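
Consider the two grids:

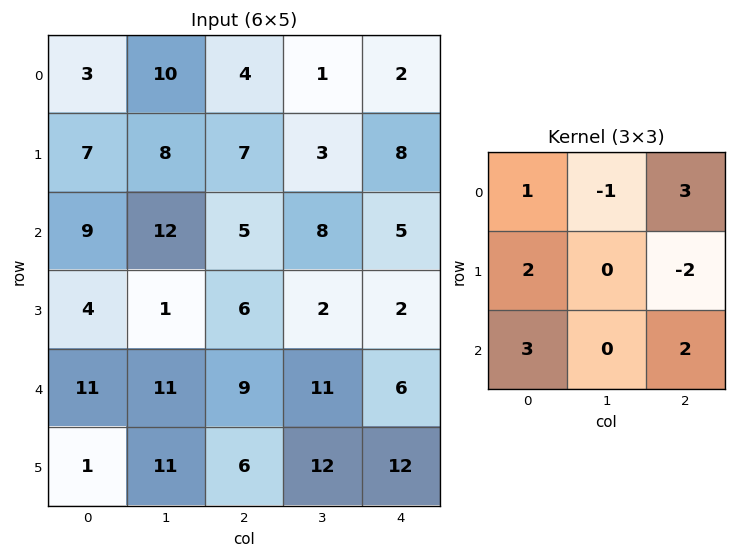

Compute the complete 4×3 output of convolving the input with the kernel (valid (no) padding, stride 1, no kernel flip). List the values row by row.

42 71 32
52 25 50
59 84 59
40 58 58

Output[0,0]: The receptive field on the input at this output position is [3 10 4 / 7 8 7 / 9 12 5]. Elementwise product with the kernel and sum: 3·1 + 10·-1 + 4·3 + 7·2 + 7·-2 + 9·3 + 5·2.
Output[0,1]: The receptive field on the input at this output position is [10 4 1 / 8 7 3 / 12 5 8]. Elementwise product with the kernel and sum: 10·1 + 4·-1 + 1·3 + 8·2 + 3·-2 + 12·3 + 8·2.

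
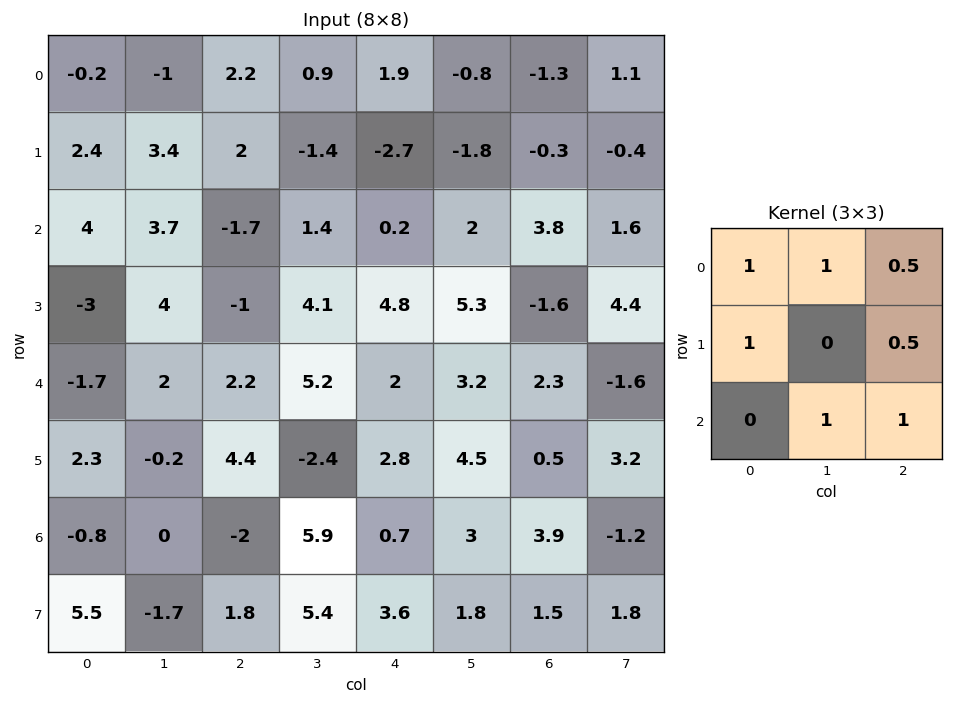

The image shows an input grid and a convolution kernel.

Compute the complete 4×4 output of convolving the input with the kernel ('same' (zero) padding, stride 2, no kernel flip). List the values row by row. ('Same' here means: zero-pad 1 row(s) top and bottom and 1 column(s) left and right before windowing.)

5.3 0.05 -4 -0.95
6.95 12.2 7.5 3.3
2.1 11.65 25.65 12
6 13.15 15.45 12.3

Output[0,0]: The receptive field on the zero-padded input at this output position is [0 0 0 / 0 -0.2 -1 / 0 2.4 3.4]. Elementwise product with the kernel and sum: 0·1 + 0·1 + 0·0.5 + 0·1 + -1·0.5 + 2.4·1 + 3.4·1.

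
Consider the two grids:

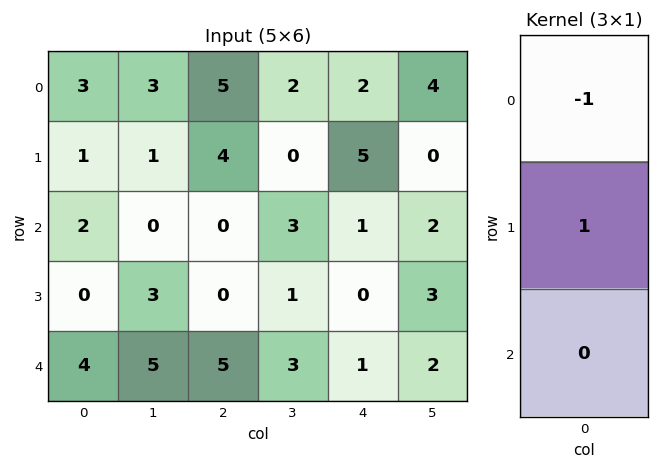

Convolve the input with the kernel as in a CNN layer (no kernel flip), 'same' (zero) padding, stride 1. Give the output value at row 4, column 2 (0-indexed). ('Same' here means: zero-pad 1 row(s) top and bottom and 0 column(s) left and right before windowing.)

The receptive field on the zero-padded input at this output position is [0 / 5 / 0]. Elementwise product with the kernel and sum: 0·-1 + 5·1.

5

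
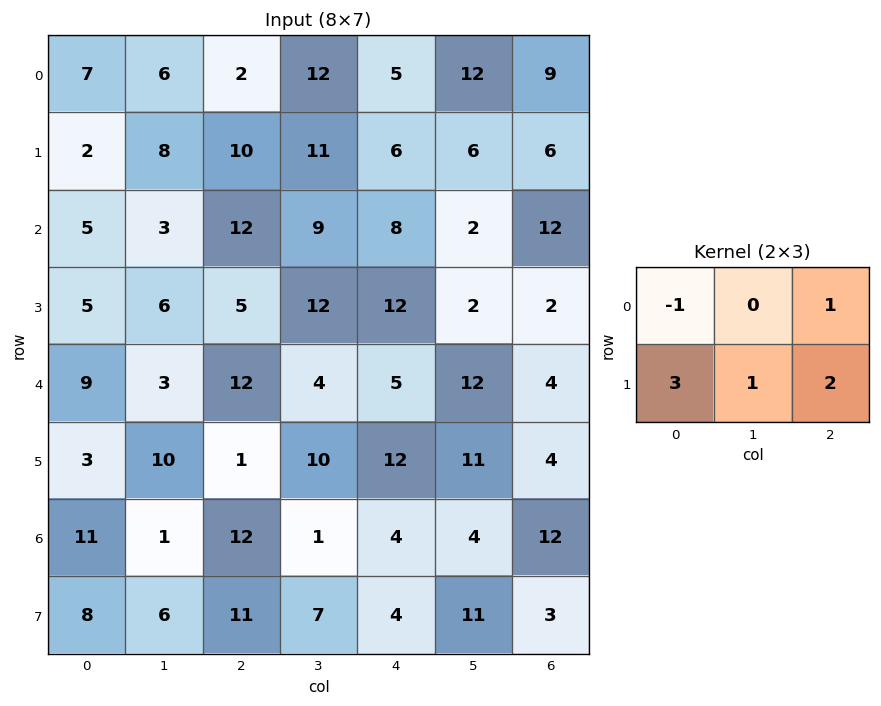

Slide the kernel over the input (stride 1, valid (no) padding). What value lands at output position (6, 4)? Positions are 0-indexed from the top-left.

The receptive field on the input at this output position is [4 4 12 / 4 11 3]. Elementwise product with the kernel and sum: 4·-1 + 12·1 + 4·3 + 11·1 + 3·2.

37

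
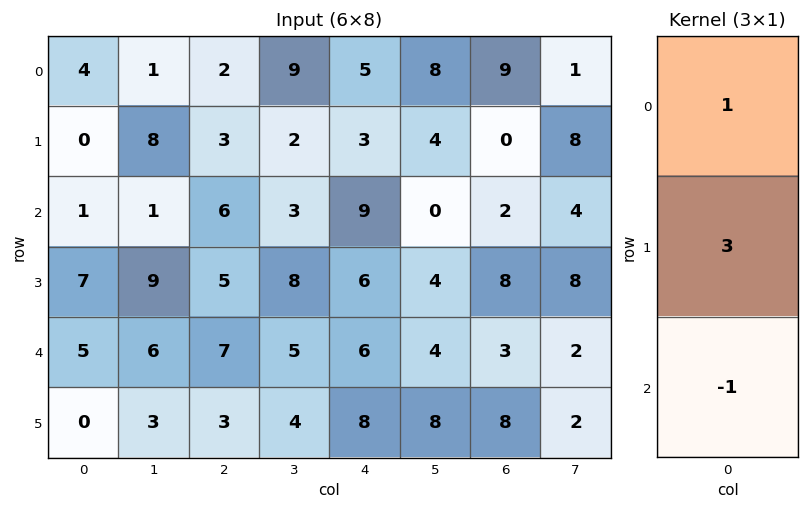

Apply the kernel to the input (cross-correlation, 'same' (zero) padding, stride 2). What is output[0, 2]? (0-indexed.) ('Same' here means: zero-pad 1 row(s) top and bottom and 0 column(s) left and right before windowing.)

The receptive field on the zero-padded input at this output position is [0 / 5 / 3]. Elementwise product with the kernel and sum: 0·1 + 5·3 + 3·-1.

12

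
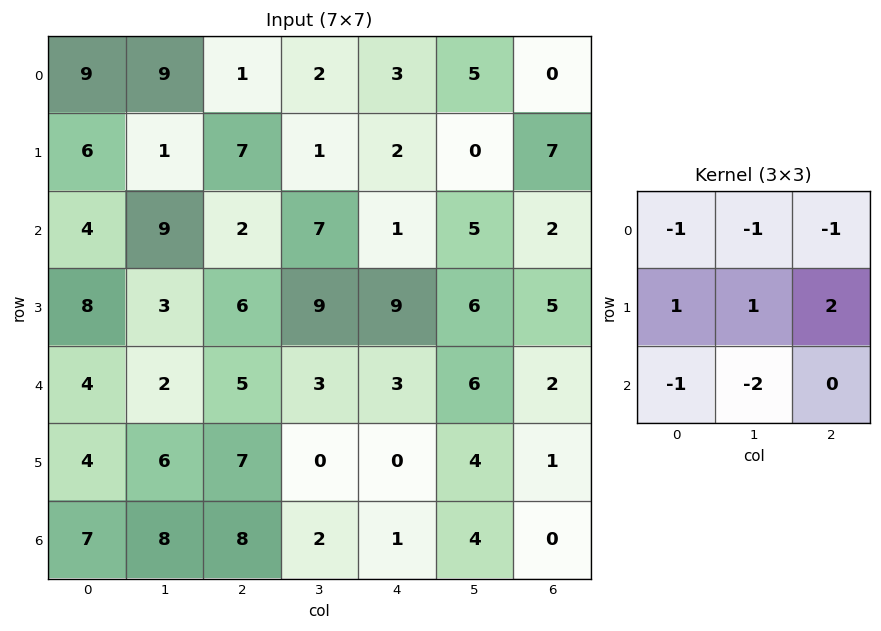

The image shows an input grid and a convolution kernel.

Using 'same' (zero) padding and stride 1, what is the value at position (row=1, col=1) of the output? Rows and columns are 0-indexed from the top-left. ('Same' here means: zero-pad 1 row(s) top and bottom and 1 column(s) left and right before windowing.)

The receptive field on the zero-padded input at this output position is [9 9 1 / 6 1 7 / 4 9 2]. Elementwise product with the kernel and sum: 9·-1 + 9·-1 + 1·-1 + 6·1 + 1·1 + 7·2 + 4·-1 + 9·-2.

-20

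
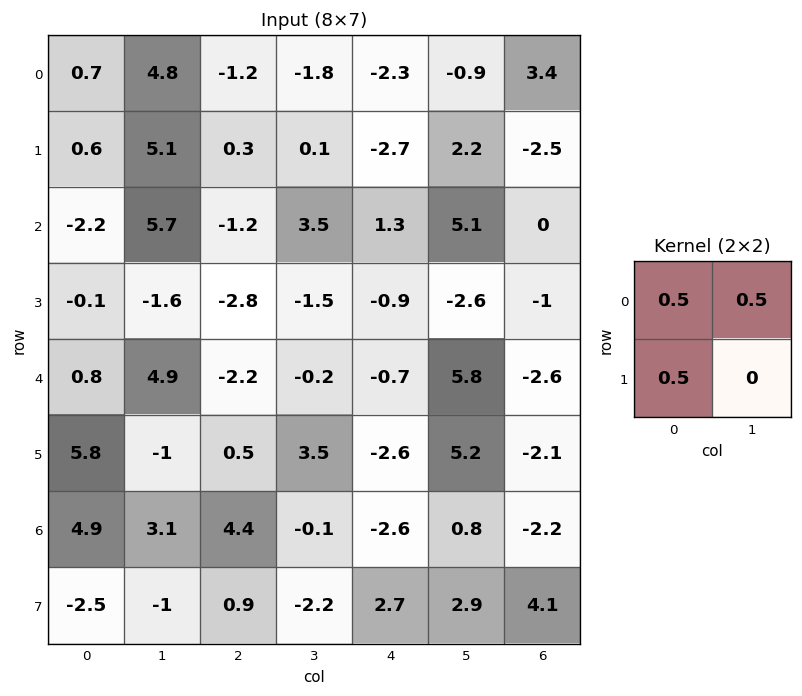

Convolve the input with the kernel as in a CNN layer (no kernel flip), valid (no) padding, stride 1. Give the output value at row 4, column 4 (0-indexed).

The receptive field on the input at this output position is [-0.7 5.8 / -2.6 5.2]. Elementwise product with the kernel and sum: -0.7·0.5 + 5.8·0.5 + -2.6·0.5.

1.25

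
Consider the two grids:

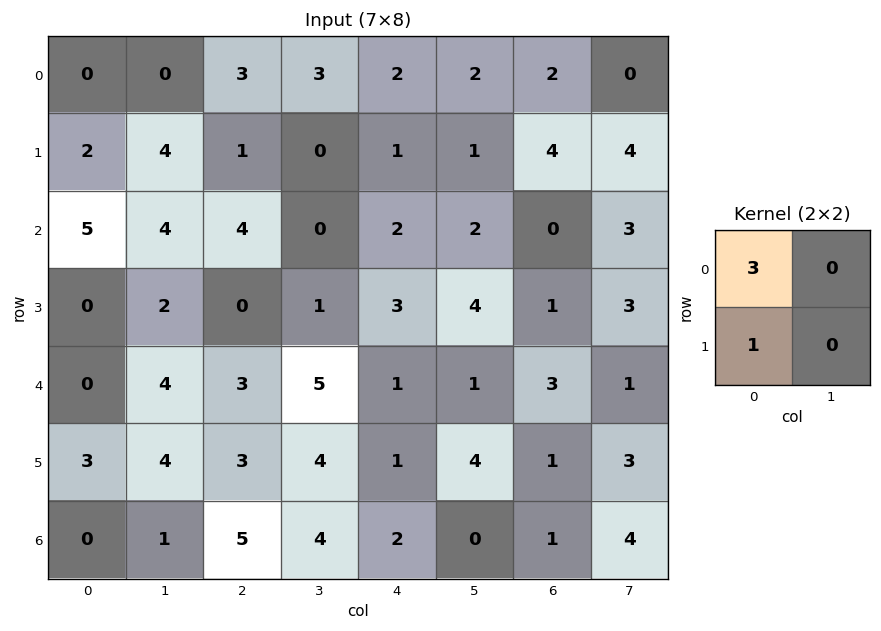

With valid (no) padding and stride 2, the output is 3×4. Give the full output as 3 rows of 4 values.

2 10 7 10
15 12 9 1
3 12 4 10

Output[0,0]: The receptive field on the input at this output position is [0 0 / 2 4]. Elementwise product with the kernel and sum: 0·3 + 2·1.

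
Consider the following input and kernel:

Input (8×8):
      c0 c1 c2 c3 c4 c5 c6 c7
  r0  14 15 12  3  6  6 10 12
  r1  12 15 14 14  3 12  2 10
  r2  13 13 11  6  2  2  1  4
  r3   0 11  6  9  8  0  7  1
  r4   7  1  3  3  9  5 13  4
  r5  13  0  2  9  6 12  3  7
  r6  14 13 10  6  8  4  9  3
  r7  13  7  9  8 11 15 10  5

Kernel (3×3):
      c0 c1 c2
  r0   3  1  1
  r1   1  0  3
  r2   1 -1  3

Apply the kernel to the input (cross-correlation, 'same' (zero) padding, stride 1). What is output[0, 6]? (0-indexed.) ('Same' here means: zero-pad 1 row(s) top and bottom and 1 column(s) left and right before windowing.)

82

The receptive field on the zero-padded input at this output position is [0 0 0 / 6 10 12 / 12 2 10]. Elementwise product with the kernel and sum: 0·3 + 0·1 + 0·1 + 6·1 + 12·3 + 12·1 + 2·-1 + 10·3.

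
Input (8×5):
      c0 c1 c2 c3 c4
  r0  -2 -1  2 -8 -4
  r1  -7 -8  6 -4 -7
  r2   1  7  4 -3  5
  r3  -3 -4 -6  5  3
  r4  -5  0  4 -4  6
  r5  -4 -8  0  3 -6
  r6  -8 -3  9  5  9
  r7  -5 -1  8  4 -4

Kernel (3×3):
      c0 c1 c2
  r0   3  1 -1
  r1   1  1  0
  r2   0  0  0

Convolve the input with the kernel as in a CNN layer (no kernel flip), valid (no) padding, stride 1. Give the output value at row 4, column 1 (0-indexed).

0

The receptive field on the input at this output position is [0 4 -4 / -8 0 3 / -3 9 5]. Elementwise product with the kernel and sum: 0·3 + 4·1 + -4·-1 + -8·1 + 0·1.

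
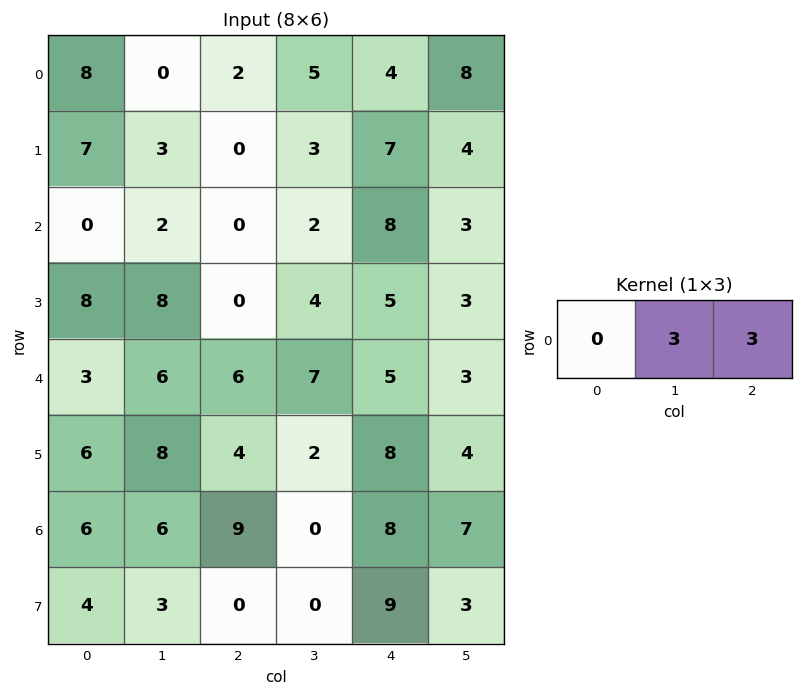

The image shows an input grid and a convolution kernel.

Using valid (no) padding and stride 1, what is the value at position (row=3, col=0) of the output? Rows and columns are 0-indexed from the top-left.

The receptive field on the input at this output position is [8 8 0]. Elementwise product with the kernel and sum: 8·3 + 0·3.

24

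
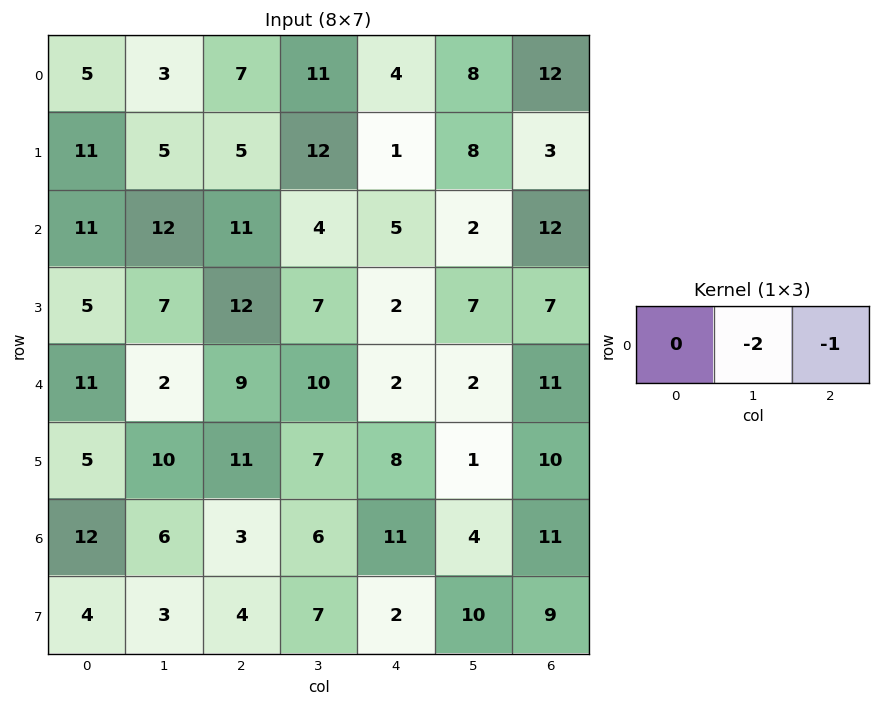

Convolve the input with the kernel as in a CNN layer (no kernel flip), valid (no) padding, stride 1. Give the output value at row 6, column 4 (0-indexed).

The receptive field on the input at this output position is [11 4 11]. Elementwise product with the kernel and sum: 4·-2 + 11·-1.

-19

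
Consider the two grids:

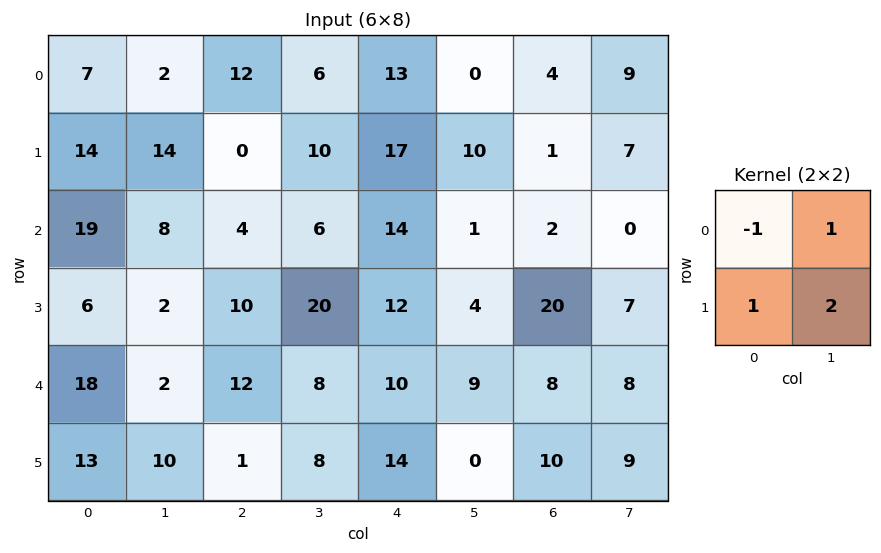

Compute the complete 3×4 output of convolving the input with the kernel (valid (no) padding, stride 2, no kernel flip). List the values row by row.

37 14 24 20
-1 52 7 32
17 13 13 28

Output[0,0]: The receptive field on the input at this output position is [7 2 / 14 14]. Elementwise product with the kernel and sum: 7·-1 + 2·1 + 14·1 + 14·2.
Output[0,1]: The receptive field on the input at this output position is [12 6 / 0 10]. Elementwise product with the kernel and sum: 12·-1 + 6·1 + 0·1 + 10·2.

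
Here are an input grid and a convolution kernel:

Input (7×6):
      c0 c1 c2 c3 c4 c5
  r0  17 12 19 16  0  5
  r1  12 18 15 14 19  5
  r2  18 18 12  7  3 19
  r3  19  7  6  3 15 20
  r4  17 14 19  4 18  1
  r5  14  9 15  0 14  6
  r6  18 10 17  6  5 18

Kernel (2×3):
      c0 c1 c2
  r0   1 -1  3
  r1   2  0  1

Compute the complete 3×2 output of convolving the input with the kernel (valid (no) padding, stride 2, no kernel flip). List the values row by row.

101 52
80 41
103 113

Output[0,0]: The receptive field on the input at this output position is [17 12 19 / 12 18 15]. Elementwise product with the kernel and sum: 17·1 + 12·-1 + 19·3 + 12·2 + 15·1.
Output[0,1]: The receptive field on the input at this output position is [19 16 0 / 15 14 19]. Elementwise product with the kernel and sum: 19·1 + 16·-1 + 0·3 + 15·2 + 19·1.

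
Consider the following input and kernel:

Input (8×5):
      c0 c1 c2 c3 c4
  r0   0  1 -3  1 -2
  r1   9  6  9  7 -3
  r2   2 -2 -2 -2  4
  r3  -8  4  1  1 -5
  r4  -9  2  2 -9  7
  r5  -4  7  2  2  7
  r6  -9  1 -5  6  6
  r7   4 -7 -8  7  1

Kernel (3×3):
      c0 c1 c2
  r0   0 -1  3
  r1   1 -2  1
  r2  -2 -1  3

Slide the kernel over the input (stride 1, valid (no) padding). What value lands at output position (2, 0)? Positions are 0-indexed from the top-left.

3

The receptive field on the input at this output position is [2 -2 -2 / -8 4 1 / -9 2 2]. Elementwise product with the kernel and sum: -2·-1 + -2·3 + -8·1 + 4·-2 + 1·1 + -9·-2 + 2·-1 + 2·3.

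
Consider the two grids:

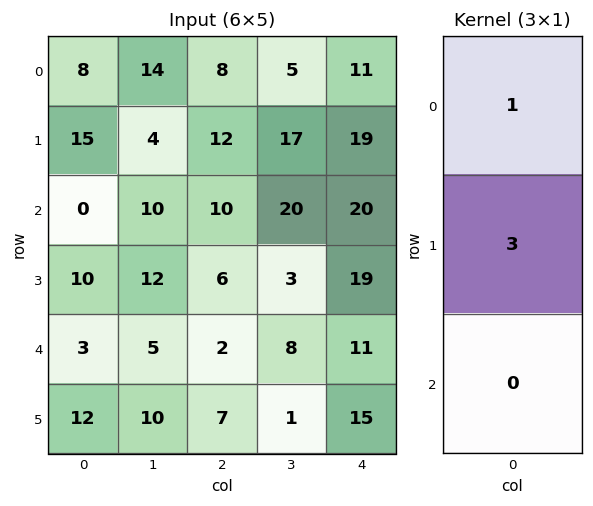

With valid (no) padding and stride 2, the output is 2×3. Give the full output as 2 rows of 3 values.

53 44 68
30 28 77

Output[0,0]: The receptive field on the input at this output position is [8 / 15 / 0]. Elementwise product with the kernel and sum: 8·1 + 15·3.
Output[0,1]: The receptive field on the input at this output position is [8 / 12 / 10]. Elementwise product with the kernel and sum: 8·1 + 12·3.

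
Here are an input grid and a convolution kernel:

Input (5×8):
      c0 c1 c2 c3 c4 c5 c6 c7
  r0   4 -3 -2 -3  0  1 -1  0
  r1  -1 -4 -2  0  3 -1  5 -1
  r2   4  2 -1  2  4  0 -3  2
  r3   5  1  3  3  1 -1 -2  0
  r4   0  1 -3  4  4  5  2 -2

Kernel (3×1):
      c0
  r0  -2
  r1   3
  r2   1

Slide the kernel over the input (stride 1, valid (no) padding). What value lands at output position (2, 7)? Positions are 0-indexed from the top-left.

The receptive field on the input at this output position is [2 / 0 / -2]. Elementwise product with the kernel and sum: 2·-2 + 0·3 + -2·1.

-6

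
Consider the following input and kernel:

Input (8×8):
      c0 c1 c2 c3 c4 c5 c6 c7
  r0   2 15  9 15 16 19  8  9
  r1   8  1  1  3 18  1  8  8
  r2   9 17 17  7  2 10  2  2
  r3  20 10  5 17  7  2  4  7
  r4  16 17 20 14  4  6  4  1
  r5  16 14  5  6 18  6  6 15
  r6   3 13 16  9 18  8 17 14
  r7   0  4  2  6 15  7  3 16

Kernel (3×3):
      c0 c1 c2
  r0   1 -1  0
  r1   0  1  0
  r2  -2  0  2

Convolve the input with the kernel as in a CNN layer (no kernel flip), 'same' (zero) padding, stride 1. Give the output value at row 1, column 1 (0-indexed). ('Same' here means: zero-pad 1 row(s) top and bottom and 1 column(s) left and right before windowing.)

The receptive field on the zero-padded input at this output position is [2 15 9 / 8 1 1 / 9 17 17]. Elementwise product with the kernel and sum: 2·1 + 15·-1 + 1·1 + 9·-2 + 17·2.

4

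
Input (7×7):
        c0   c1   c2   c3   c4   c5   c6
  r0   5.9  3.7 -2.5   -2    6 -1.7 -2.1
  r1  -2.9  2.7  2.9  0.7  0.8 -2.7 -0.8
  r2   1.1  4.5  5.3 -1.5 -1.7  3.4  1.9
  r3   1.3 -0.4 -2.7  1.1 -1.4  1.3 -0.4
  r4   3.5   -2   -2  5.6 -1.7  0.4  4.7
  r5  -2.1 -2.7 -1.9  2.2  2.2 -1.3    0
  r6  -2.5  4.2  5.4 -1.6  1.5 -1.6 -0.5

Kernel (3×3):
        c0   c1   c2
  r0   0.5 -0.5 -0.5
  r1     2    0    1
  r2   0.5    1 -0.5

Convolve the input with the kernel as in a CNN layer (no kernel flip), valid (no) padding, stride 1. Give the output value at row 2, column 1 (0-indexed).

-5.15

The receptive field on the input at this output position is [4.5 5.3 -1.5 / -0.4 -2.7 1.1 / -2 -2 5.6]. Elementwise product with the kernel and sum: 4.5·0.5 + 5.3·-0.5 + -1.5·-0.5 + -0.4·2 + 1.1·1 + -2·0.5 + -2·1 + 5.6·-0.5.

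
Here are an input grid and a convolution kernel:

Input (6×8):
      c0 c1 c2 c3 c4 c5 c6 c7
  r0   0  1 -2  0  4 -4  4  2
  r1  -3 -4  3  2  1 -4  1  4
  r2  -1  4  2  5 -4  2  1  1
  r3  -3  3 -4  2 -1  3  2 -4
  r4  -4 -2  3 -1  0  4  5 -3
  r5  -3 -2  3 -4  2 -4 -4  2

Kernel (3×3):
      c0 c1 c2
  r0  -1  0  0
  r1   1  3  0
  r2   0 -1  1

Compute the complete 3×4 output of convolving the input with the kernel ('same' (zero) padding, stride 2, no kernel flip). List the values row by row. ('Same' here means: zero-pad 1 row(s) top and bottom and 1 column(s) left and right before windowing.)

Output[0,0]: The receptive field on the zero-padded input at this output position is [0 0 0 / 0 0 1 / 0 -3 -4]. Elementwise product with the kernel and sum: 0·-1 + 0·1 + 0·3 + -3·-1 + -4·1.
Output[0,1]: The receptive field on the zero-padded input at this output position is [0 0 0 / 1 -2 0 / -4 3 2]. Elementwise product with the kernel and sum: 0·-1 + 1·1 + -2·3 + 3·-1 + 2·1.

-1 -6 7 11
3 20 -5 3
-11 -3 -9 22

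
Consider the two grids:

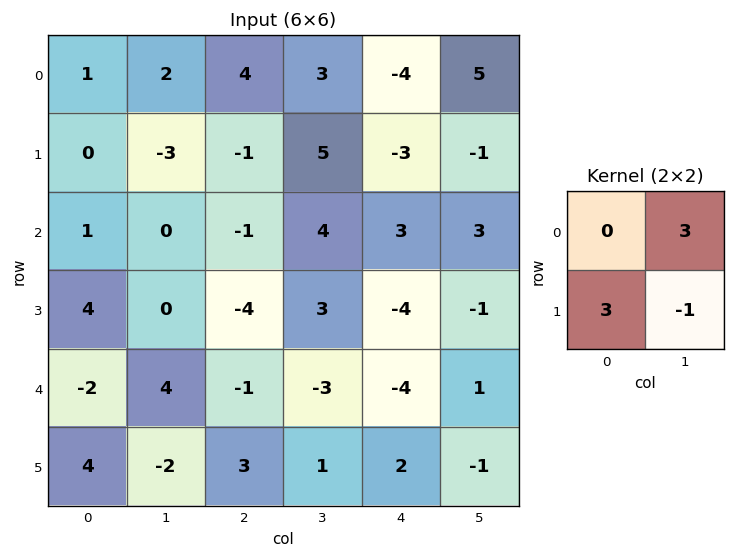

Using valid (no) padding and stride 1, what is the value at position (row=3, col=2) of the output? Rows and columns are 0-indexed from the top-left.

The receptive field on the input at this output position is [-4 3 / -1 -3]. Elementwise product with the kernel and sum: 3·3 + -1·3 + -3·-1.

9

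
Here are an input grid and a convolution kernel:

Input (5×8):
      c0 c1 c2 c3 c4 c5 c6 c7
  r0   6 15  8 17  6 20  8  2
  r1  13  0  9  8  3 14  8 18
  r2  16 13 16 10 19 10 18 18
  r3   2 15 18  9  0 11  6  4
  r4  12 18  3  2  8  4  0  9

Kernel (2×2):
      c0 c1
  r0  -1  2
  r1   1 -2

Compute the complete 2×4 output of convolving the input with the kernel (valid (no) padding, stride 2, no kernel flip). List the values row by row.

37 19 9 -32
-18 4 -21 16

Output[0,0]: The receptive field on the input at this output position is [6 15 / 13 0]. Elementwise product with the kernel and sum: 6·-1 + 15·2 + 13·1 + 0·-2.
Output[0,1]: The receptive field on the input at this output position is [8 17 / 9 8]. Elementwise product with the kernel and sum: 8·-1 + 17·2 + 9·1 + 8·-2.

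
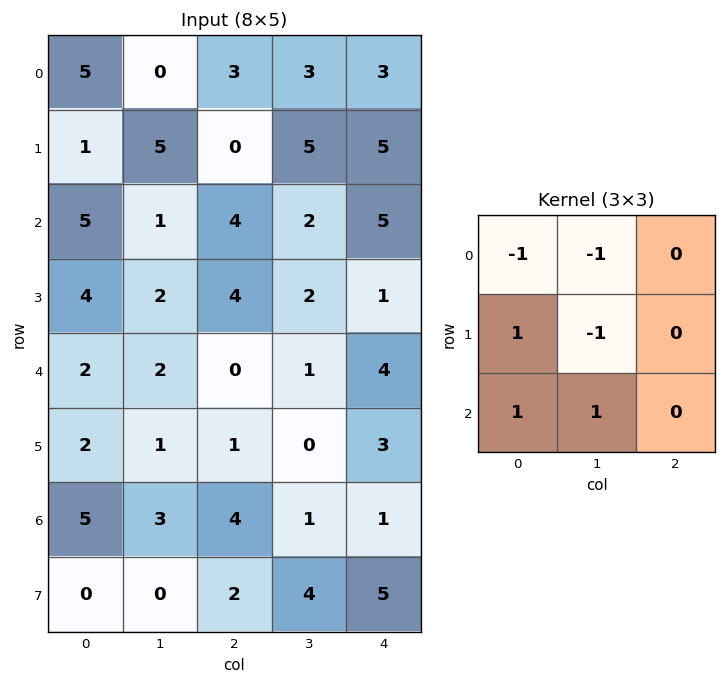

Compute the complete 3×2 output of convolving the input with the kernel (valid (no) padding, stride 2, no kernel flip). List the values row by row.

-3 -5
0 -3
5 5

Output[0,0]: The receptive field on the input at this output position is [5 0 3 / 1 5 0 / 5 1 4]. Elementwise product with the kernel and sum: 5·-1 + 0·-1 + 1·1 + 5·-1 + 5·1 + 1·1.
Output[0,1]: The receptive field on the input at this output position is [3 3 3 / 0 5 5 / 4 2 5]. Elementwise product with the kernel and sum: 3·-1 + 3·-1 + 0·1 + 5·-1 + 4·1 + 2·1.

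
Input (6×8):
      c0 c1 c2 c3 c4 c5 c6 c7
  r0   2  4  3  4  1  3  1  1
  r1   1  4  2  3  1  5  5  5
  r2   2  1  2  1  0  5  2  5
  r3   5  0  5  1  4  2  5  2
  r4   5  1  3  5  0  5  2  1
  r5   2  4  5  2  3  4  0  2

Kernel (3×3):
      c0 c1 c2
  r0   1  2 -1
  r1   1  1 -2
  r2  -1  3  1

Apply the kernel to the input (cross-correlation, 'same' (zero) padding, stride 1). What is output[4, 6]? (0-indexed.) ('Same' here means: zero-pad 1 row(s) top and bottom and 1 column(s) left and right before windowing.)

13

The receptive field on the zero-padded input at this output position is [2 5 2 / 5 2 1 / 4 0 2]. Elementwise product with the kernel and sum: 2·1 + 5·2 + 2·-1 + 5·1 + 2·1 + 1·-2 + 4·-1 + 0·3 + 2·1.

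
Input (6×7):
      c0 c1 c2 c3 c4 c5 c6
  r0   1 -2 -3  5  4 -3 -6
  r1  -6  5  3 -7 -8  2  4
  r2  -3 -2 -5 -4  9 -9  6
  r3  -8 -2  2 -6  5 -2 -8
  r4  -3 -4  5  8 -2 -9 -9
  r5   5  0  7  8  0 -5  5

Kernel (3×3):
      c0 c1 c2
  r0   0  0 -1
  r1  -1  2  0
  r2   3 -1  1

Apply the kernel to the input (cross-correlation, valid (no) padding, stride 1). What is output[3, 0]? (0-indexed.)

The receptive field on the input at this output position is [-8 -2 2 / -3 -4 5 / 5 0 7]. Elementwise product with the kernel and sum: 2·-1 + -3·-1 + -4·2 + 5·3 + 0·-1 + 7·1.

15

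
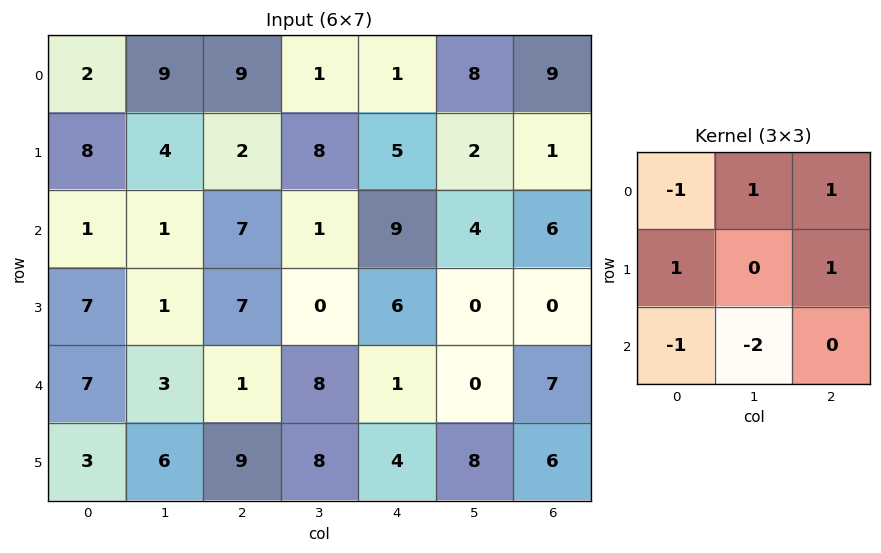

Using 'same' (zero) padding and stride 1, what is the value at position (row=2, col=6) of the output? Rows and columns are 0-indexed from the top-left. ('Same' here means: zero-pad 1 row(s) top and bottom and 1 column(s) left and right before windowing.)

The receptive field on the zero-padded input at this output position is [2 1 0 / 4 6 0 / 0 0 0]. Elementwise product with the kernel and sum: 2·-1 + 1·1 + 0·1 + 4·1 + 0·1 + 0·-1 + 0·-2.

3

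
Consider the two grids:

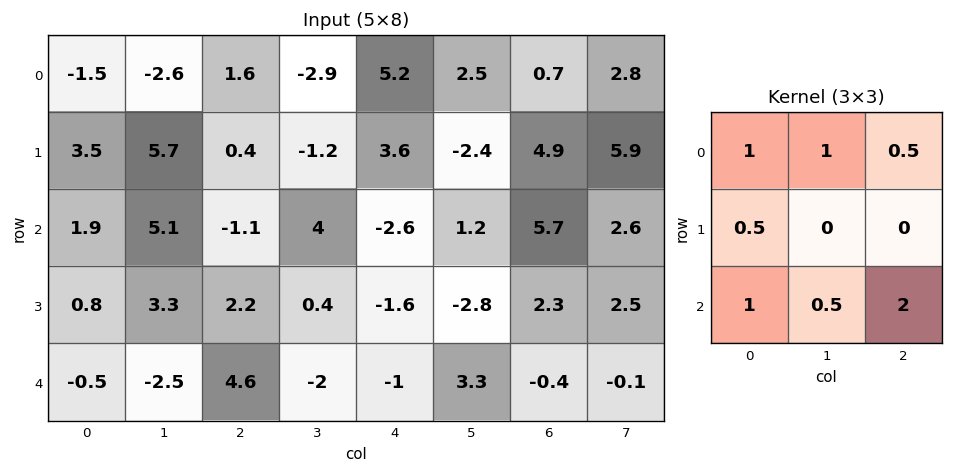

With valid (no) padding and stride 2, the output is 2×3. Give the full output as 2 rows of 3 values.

Output[0,0]: The receptive field on the input at this output position is [-1.5 -2.6 1.6 / 3.5 5.7 0.4 / 1.9 5.1 -1.1]. Elementwise product with the kernel and sum: -1.5·1 + -2.6·1 + 1.6·0.5 + 3.5·0.5 + 1.9·1 + 5.1·0.5 + -1.1·2.
Output[0,1]: The receptive field on the input at this output position is [1.6 -2.9 5.2 / 0.4 -1.2 3.6 / -1.1 4 -2.6]. Elementwise product with the kernel and sum: 1.6·1 + -2.9·1 + 5.2·0.5 + 0.4·0.5 + -1.1·1 + 4·0.5 + -2.6·2.

0.7 -2.8 19.25
14.3 4.3 0.5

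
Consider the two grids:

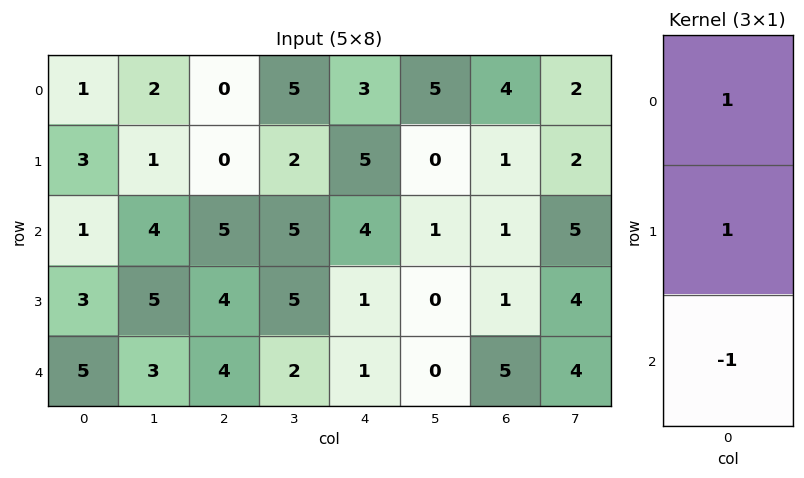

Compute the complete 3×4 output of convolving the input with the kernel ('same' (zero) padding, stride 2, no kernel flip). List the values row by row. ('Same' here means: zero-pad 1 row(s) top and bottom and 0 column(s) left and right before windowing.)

-2 0 -2 3
1 1 8 1
8 8 2 6

Output[0,0]: The receptive field on the zero-padded input at this output position is [0 / 1 / 3]. Elementwise product with the kernel and sum: 0·1 + 1·1 + 3·-1.
Output[0,1]: The receptive field on the zero-padded input at this output position is [0 / 0 / 0]. Elementwise product with the kernel and sum: 0·1 + 0·1 + 0·-1.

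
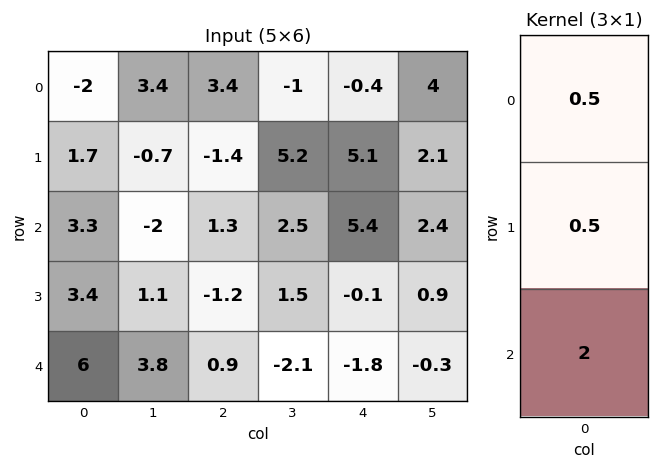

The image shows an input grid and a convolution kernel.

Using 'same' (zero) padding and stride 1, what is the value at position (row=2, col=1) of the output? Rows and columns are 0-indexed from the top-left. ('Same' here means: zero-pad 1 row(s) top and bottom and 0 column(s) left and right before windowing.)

0.85

The receptive field on the zero-padded input at this output position is [-0.7 / -2 / 1.1]. Elementwise product with the kernel and sum: -0.7·0.5 + -2·0.5 + 1.1·2.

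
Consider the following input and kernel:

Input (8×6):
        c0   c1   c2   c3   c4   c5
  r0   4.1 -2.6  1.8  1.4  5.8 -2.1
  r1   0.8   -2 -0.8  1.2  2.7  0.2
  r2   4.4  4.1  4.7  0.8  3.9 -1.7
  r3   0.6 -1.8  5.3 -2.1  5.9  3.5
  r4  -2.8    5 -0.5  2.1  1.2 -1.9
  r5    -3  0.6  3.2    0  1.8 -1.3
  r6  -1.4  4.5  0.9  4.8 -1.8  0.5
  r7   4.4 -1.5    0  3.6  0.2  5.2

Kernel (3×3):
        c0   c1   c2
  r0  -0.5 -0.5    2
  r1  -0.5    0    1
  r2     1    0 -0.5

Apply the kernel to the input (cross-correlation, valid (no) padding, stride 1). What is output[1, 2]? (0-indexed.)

9.1

The receptive field on the input at this output position is [-0.8 1.2 2.7 / 4.7 0.8 3.9 / 5.3 -2.1 5.9]. Elementwise product with the kernel and sum: -0.8·-0.5 + 1.2·-0.5 + 2.7·2 + 4.7·-0.5 + 3.9·1 + 5.3·1 + 5.9·-0.5.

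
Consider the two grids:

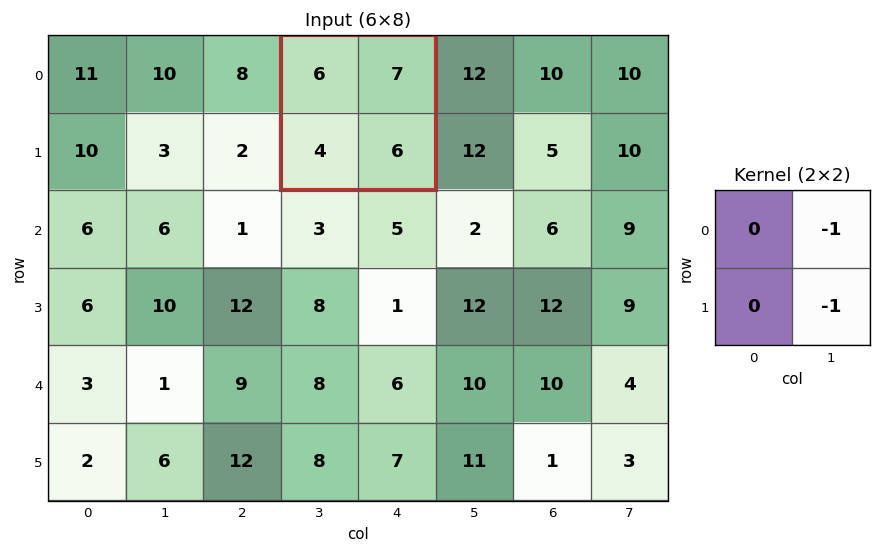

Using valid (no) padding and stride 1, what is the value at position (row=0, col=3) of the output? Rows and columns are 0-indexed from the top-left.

The receptive field on the input at this output position is [6 7 / 4 6]. Elementwise product with the kernel and sum: 7·-1 + 6·-1.

-13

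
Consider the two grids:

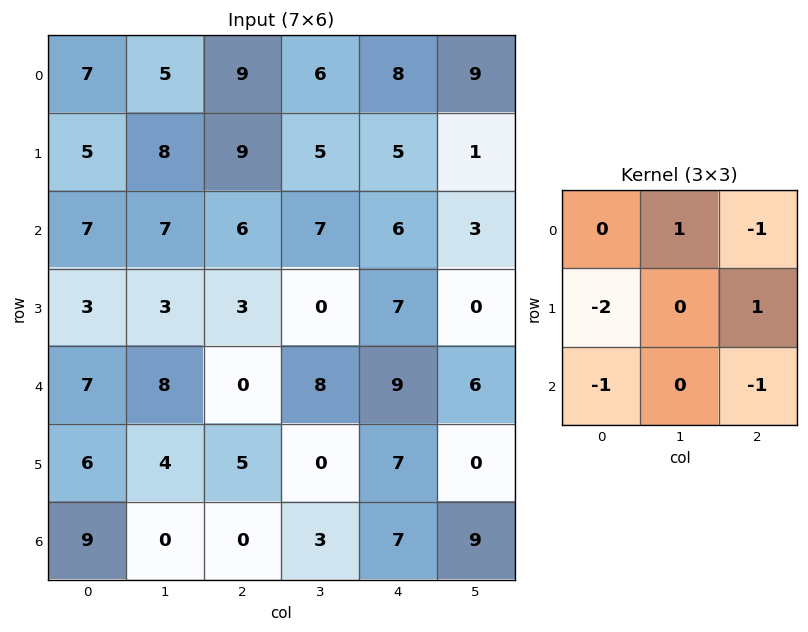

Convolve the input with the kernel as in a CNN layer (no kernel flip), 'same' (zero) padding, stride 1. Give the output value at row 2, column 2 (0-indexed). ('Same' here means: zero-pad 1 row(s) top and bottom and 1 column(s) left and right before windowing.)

The receptive field on the zero-padded input at this output position is [8 9 5 / 7 6 7 / 3 3 0]. Elementwise product with the kernel and sum: 9·1 + 5·-1 + 7·-2 + 7·1 + 3·-1 + 0·-1.

-6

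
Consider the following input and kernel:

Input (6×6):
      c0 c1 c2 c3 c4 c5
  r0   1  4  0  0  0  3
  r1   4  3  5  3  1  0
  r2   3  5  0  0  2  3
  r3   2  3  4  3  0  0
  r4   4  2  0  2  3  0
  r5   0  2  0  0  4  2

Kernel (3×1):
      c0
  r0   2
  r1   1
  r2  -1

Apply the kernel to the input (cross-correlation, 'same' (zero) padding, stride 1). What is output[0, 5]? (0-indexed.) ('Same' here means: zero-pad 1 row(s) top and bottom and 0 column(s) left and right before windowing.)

The receptive field on the zero-padded input at this output position is [0 / 3 / 0]. Elementwise product with the kernel and sum: 0·2 + 3·1 + 0·-1.

3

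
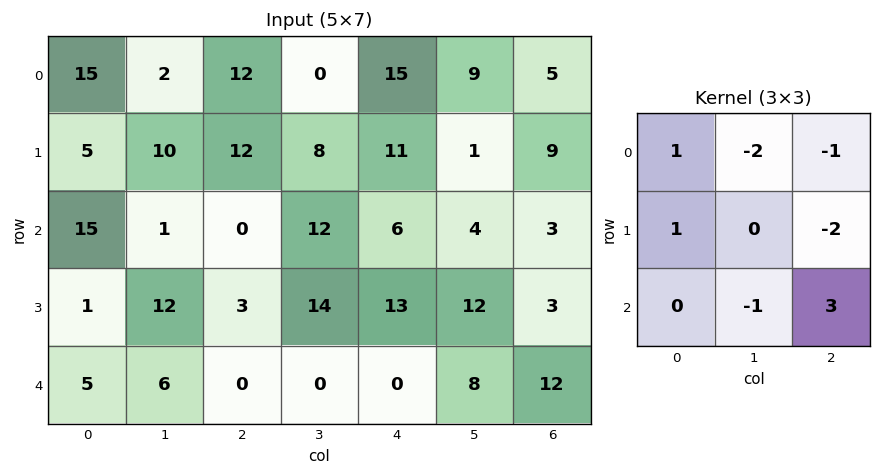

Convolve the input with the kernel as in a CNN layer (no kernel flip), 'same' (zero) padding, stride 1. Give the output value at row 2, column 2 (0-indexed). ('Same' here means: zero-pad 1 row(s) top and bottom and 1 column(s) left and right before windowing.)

-6

The receptive field on the zero-padded input at this output position is [10 12 8 / 1 0 12 / 12 3 14]. Elementwise product with the kernel and sum: 10·1 + 12·-2 + 8·-1 + 1·1 + 12·-2 + 3·-1 + 14·3.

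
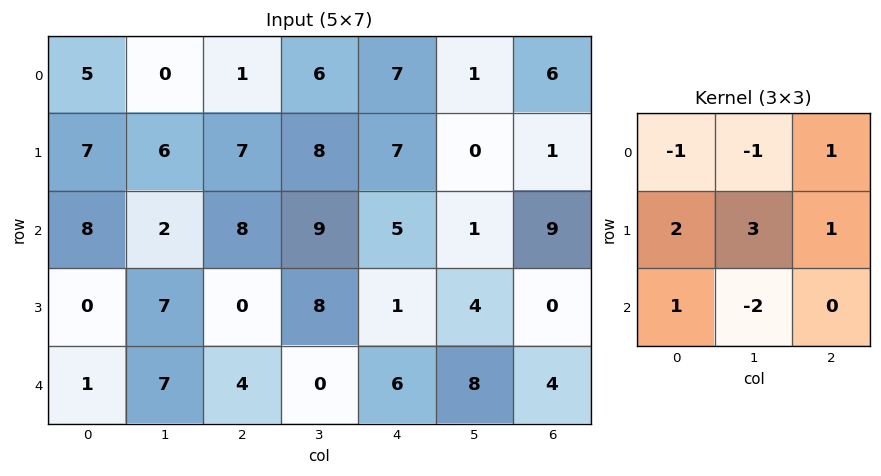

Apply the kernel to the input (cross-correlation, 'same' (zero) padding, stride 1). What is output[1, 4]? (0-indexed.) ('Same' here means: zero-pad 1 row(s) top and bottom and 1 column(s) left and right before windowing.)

24

The receptive field on the zero-padded input at this output position is [6 7 1 / 8 7 0 / 9 5 1]. Elementwise product with the kernel and sum: 6·-1 + 7·-1 + 1·1 + 8·2 + 7·3 + 0·1 + 9·1 + 5·-2.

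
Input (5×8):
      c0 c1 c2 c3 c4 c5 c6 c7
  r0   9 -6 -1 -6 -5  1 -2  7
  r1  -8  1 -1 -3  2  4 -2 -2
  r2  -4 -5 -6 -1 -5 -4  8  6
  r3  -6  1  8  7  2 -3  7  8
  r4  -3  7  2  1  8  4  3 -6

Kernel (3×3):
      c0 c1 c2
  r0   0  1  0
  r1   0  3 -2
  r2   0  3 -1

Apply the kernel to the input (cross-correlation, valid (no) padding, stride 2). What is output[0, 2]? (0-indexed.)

The receptive field on the input at this output position is [-5 1 -2 / 2 4 -2 / -5 -4 8]. Elementwise product with the kernel and sum: 1·1 + 4·3 + -2·-2 + -4·3 + 8·-1.

-3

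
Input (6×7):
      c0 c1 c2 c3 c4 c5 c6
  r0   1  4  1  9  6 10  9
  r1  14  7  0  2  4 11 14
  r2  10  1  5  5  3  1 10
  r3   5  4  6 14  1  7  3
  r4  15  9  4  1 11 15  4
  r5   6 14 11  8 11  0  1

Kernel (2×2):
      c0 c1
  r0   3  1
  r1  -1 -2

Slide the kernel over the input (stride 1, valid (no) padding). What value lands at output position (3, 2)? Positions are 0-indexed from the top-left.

The receptive field on the input at this output position is [6 14 / 4 1]. Elementwise product with the kernel and sum: 6·3 + 14·1 + 4·-1 + 1·-2.

26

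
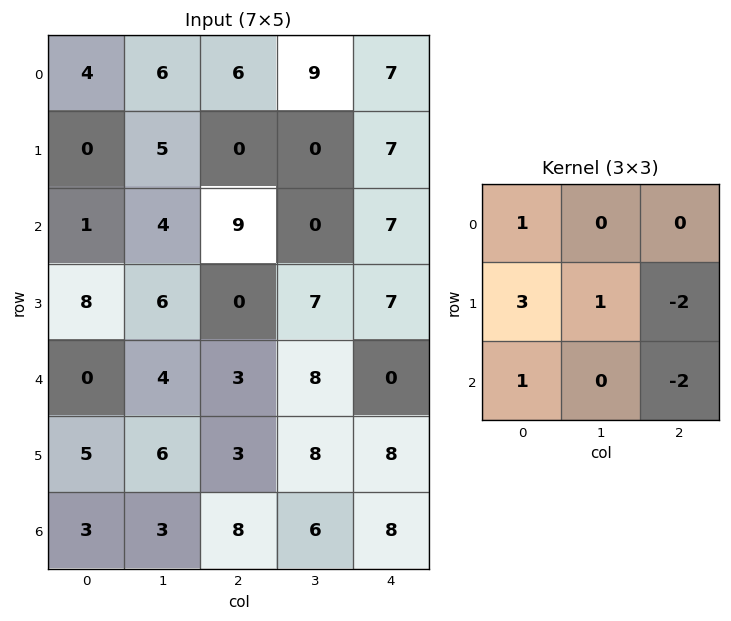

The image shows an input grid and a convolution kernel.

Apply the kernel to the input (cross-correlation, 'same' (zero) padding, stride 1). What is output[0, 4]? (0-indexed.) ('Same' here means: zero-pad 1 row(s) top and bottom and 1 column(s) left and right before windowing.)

The receptive field on the zero-padded input at this output position is [0 0 0 / 9 7 0 / 0 7 0]. Elementwise product with the kernel and sum: 0·1 + 9·3 + 7·1 + 0·-2 + 0·1 + 0·-2.

34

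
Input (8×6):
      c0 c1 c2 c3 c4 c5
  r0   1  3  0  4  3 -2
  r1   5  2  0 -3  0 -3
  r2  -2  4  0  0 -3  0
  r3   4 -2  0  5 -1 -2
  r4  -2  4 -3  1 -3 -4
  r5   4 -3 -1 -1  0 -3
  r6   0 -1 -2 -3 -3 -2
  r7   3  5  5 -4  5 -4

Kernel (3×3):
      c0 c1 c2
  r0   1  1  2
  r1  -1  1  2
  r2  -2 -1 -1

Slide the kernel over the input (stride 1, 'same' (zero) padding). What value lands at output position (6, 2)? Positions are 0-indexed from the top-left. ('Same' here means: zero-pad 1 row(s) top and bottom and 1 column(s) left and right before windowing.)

The receptive field on the zero-padded input at this output position is [-3 -1 -1 / -1 -2 -3 / 5 5 -4]. Elementwise product with the kernel and sum: -3·1 + -1·1 + -1·2 + -1·-1 + -2·1 + -3·2 + 5·-2 + 5·-1 + -4·-1.

-24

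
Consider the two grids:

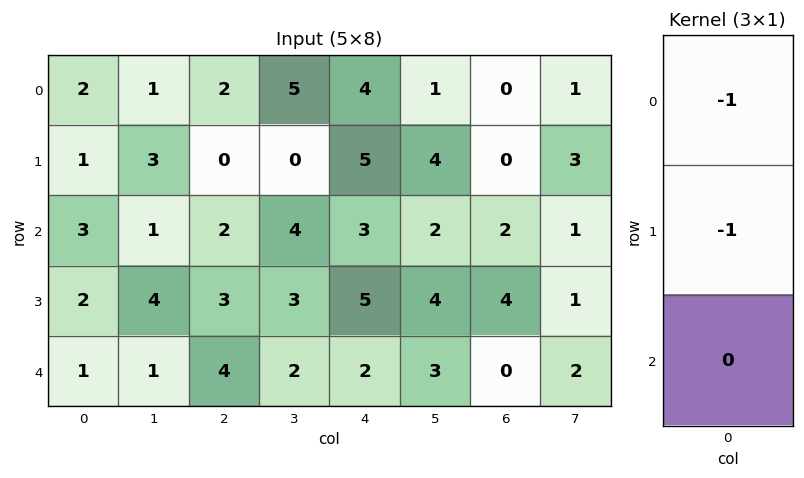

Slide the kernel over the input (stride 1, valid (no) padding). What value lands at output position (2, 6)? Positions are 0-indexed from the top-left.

-6

The receptive field on the input at this output position is [2 / 4 / 0]. Elementwise product with the kernel and sum: 2·-1 + 4·-1.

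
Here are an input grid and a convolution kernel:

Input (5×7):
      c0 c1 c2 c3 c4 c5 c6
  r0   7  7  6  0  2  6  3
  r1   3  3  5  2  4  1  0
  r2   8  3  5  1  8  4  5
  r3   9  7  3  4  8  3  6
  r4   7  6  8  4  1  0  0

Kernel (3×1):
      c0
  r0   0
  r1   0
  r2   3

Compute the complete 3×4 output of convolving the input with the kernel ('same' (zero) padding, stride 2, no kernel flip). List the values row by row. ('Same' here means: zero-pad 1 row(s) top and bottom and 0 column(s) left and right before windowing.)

9 15 12 0
27 9 24 18
0 0 0 0

Output[0,0]: The receptive field on the zero-padded input at this output position is [0 / 7 / 3]. Elementwise product with the kernel and sum: 3·3.
Output[0,1]: The receptive field on the zero-padded input at this output position is [0 / 6 / 5]. Elementwise product with the kernel and sum: 5·3.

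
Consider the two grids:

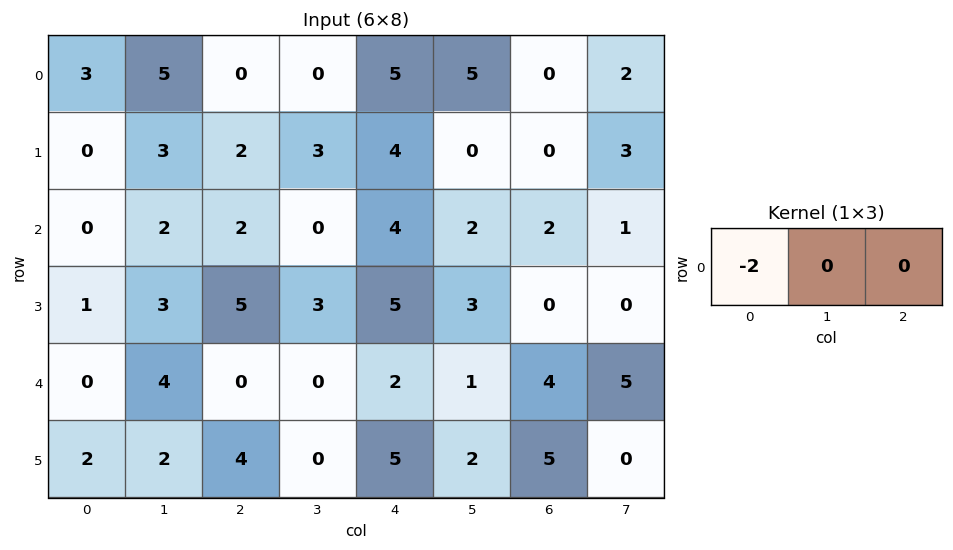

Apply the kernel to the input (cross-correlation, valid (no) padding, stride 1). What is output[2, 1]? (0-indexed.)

The receptive field on the input at this output position is [2 2 0]. Elementwise product with the kernel and sum: 2·-2.

-4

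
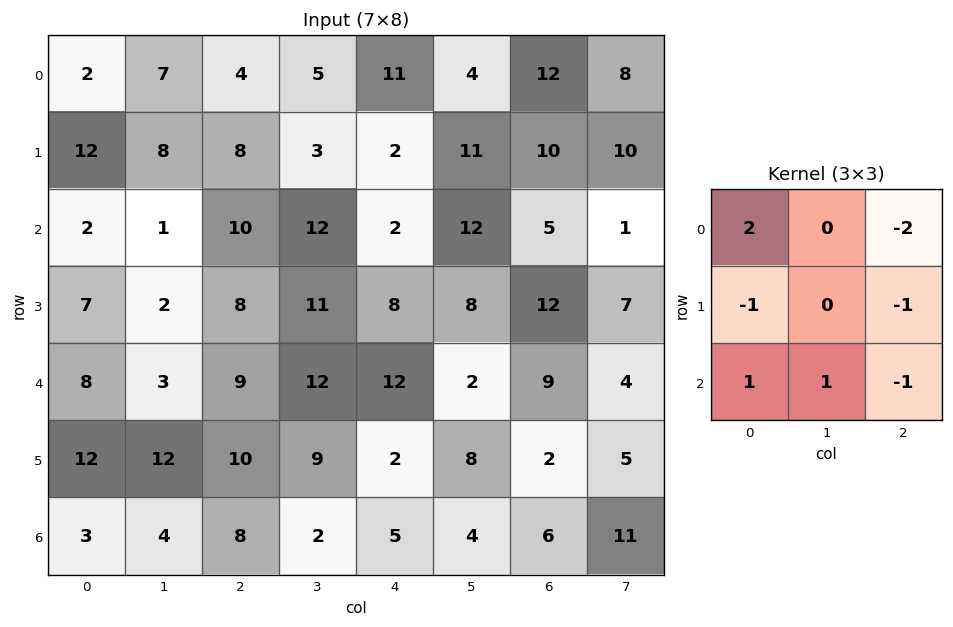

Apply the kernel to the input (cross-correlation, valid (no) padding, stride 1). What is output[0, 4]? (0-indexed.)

The receptive field on the input at this output position is [11 4 12 / 2 11 10 / 2 12 5]. Elementwise product with the kernel and sum: 11·2 + 12·-2 + 2·-1 + 10·-1 + 2·1 + 12·1 + 5·-1.

-5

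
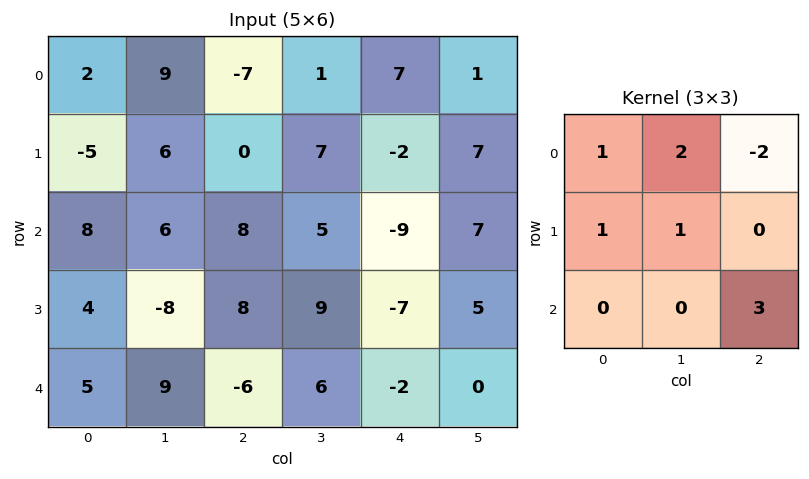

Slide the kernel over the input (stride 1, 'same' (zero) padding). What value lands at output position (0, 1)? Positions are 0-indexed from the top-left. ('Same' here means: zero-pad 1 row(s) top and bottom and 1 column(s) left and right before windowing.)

The receptive field on the zero-padded input at this output position is [0 0 0 / 2 9 -7 / -5 6 0]. Elementwise product with the kernel and sum: 0·1 + 0·2 + 0·-2 + 2·1 + 9·1 + 0·3.

11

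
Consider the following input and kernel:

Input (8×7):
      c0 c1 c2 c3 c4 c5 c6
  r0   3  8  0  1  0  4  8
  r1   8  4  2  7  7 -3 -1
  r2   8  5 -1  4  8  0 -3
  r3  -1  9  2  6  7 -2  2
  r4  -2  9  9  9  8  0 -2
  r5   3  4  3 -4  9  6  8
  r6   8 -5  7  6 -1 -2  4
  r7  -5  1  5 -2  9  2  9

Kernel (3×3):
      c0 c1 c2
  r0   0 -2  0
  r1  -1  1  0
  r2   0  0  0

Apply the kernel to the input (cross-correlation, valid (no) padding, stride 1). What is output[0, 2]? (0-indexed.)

The receptive field on the input at this output position is [0 1 0 / 2 7 7 / -1 4 8]. Elementwise product with the kernel and sum: 1·-2 + 2·-1 + 7·1.

3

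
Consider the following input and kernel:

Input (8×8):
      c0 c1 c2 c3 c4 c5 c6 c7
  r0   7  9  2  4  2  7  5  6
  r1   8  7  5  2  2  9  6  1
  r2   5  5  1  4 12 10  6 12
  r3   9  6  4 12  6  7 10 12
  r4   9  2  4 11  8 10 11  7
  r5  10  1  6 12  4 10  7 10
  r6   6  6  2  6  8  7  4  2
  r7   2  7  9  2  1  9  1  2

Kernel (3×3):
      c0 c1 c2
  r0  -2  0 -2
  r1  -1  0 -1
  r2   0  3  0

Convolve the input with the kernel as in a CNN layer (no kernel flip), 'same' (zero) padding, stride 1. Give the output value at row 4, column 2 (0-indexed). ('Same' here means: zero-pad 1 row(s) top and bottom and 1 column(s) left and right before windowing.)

The receptive field on the zero-padded input at this output position is [6 4 12 / 2 4 11 / 1 6 12]. Elementwise product with the kernel and sum: 6·-2 + 12·-2 + 2·-1 + 11·-1 + 6·3.

-31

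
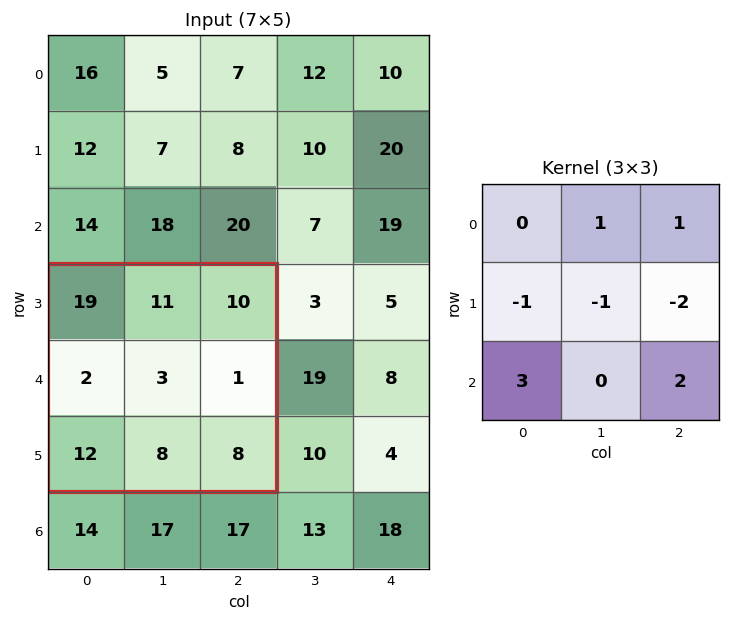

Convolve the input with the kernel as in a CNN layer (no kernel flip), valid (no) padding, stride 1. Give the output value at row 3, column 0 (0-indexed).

66

The receptive field on the input at this output position is [19 11 10 / 2 3 1 / 12 8 8]. Elementwise product with the kernel and sum: 11·1 + 10·1 + 2·-1 + 3·-1 + 1·-2 + 12·3 + 8·2.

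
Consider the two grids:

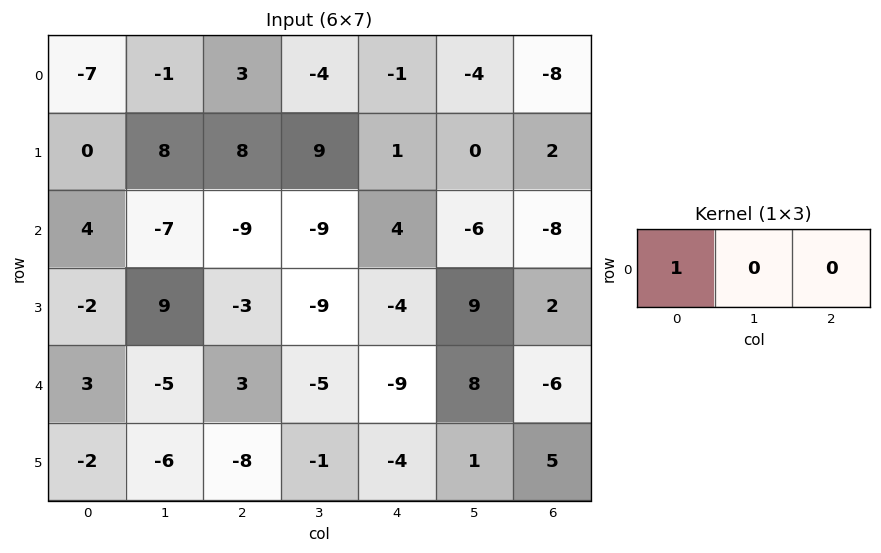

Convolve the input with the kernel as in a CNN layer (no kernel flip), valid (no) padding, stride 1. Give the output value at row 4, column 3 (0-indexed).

-5

The receptive field on the input at this output position is [-5 -9 8]. Elementwise product with the kernel and sum: -5·1.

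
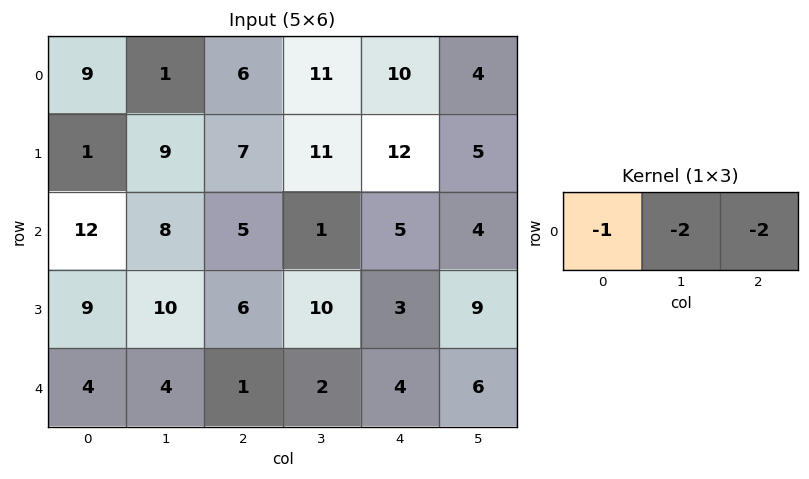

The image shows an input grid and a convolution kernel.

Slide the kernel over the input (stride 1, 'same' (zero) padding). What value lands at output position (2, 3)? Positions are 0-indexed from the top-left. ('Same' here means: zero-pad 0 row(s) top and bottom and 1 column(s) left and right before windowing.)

The receptive field on the zero-padded input at this output position is [5 1 5]. Elementwise product with the kernel and sum: 5·-1 + 1·-2 + 5·-2.

-17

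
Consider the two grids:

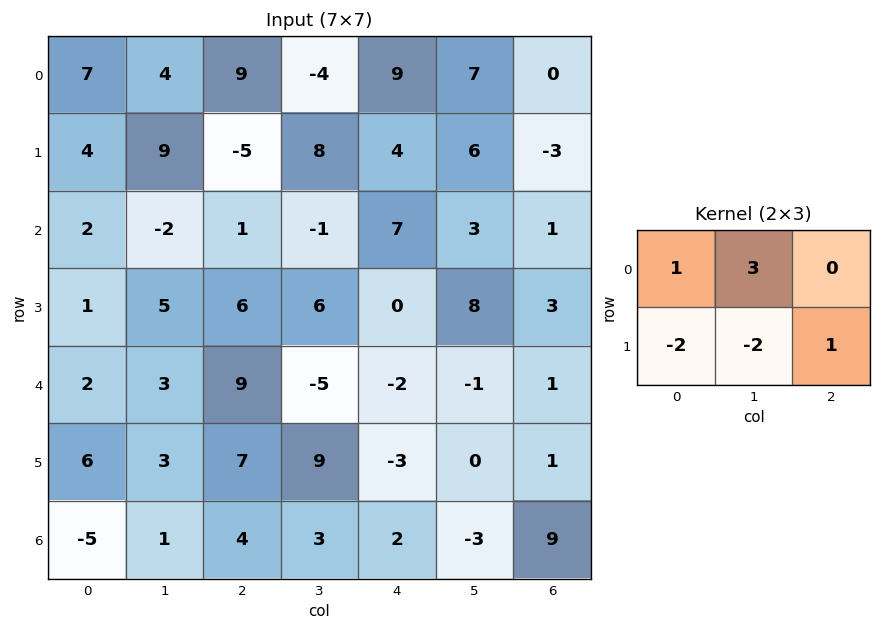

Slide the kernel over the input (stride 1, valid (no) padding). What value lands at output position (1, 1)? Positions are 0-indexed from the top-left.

The receptive field on the input at this output position is [9 -5 8 / -2 1 -1]. Elementwise product with the kernel and sum: 9·1 + -5·3 + -2·-2 + 1·-2 + -1·1.

-5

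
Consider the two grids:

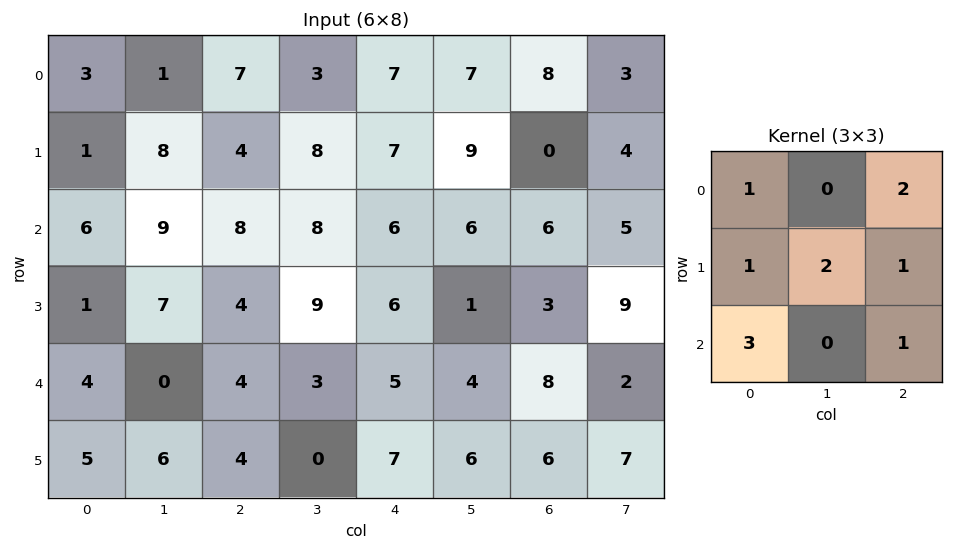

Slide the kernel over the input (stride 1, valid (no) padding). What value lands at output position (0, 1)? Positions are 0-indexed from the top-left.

The receptive field on the input at this output position is [1 7 3 / 8 4 8 / 9 8 8]. Elementwise product with the kernel and sum: 1·1 + 3·2 + 8·1 + 4·2 + 8·1 + 9·3 + 8·1.

66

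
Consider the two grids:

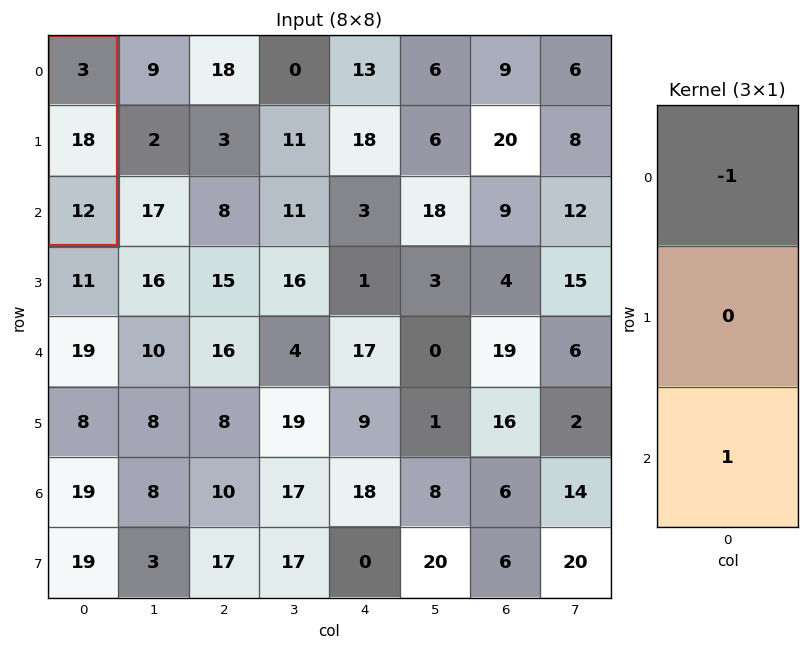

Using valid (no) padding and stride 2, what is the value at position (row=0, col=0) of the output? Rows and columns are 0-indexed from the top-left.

9

The receptive field on the input at this output position is [3 / 18 / 12]. Elementwise product with the kernel and sum: 3·-1 + 12·1.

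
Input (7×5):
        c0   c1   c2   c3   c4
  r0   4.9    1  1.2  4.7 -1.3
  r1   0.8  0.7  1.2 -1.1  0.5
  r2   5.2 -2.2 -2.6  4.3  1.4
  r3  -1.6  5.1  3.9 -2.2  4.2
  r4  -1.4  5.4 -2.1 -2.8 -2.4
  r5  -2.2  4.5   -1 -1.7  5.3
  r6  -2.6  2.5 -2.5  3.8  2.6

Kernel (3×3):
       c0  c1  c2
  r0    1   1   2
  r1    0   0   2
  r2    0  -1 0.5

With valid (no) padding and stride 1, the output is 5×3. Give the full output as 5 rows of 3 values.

11.6 14.15 0.7
-4.45 3.3 8.2
-0.85 0.1 14.5
2.1 -0.85 9.65
-5.95 -1.3 -1.6

Output[0,0]: The receptive field on the input at this output position is [4.9 1 1.2 / 0.8 0.7 1.2 / 5.2 -2.2 -2.6]. Elementwise product with the kernel and sum: 4.9·1 + 1·1 + 1.2·2 + 1.2·2 + -2.2·-1 + -2.6·0.5.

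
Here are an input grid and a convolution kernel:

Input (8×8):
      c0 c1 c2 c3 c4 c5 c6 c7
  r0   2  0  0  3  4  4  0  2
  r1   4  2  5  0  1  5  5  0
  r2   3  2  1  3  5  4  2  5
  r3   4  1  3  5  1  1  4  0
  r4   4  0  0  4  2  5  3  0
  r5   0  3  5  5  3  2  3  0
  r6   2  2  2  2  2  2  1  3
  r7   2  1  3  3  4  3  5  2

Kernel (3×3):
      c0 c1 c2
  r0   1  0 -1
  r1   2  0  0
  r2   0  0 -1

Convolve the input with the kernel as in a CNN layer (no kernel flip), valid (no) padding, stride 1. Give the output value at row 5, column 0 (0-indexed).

-4

The receptive field on the input at this output position is [0 3 5 / 2 2 2 / 2 1 3]. Elementwise product with the kernel and sum: 0·1 + 5·-1 + 2·2 + 3·-1.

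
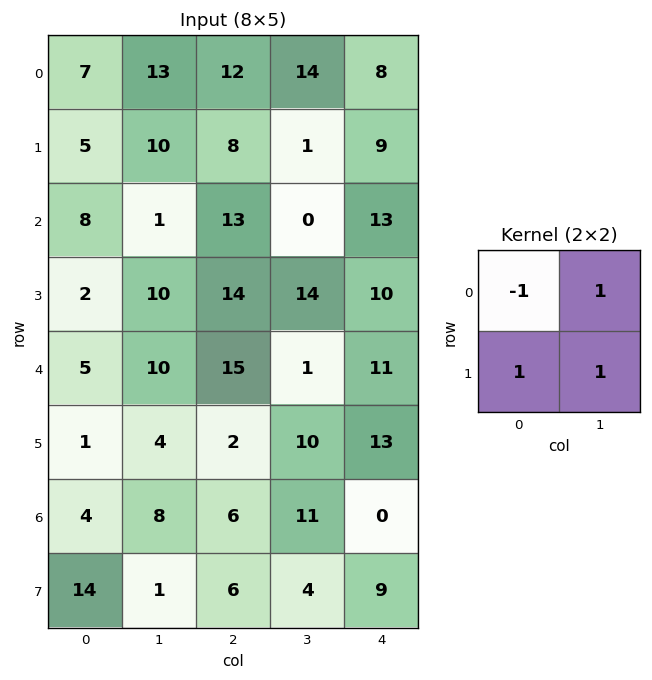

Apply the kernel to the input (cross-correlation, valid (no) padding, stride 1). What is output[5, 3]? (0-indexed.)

14

The receptive field on the input at this output position is [10 13 / 11 0]. Elementwise product with the kernel and sum: 10·-1 + 13·1 + 11·1 + 0·1.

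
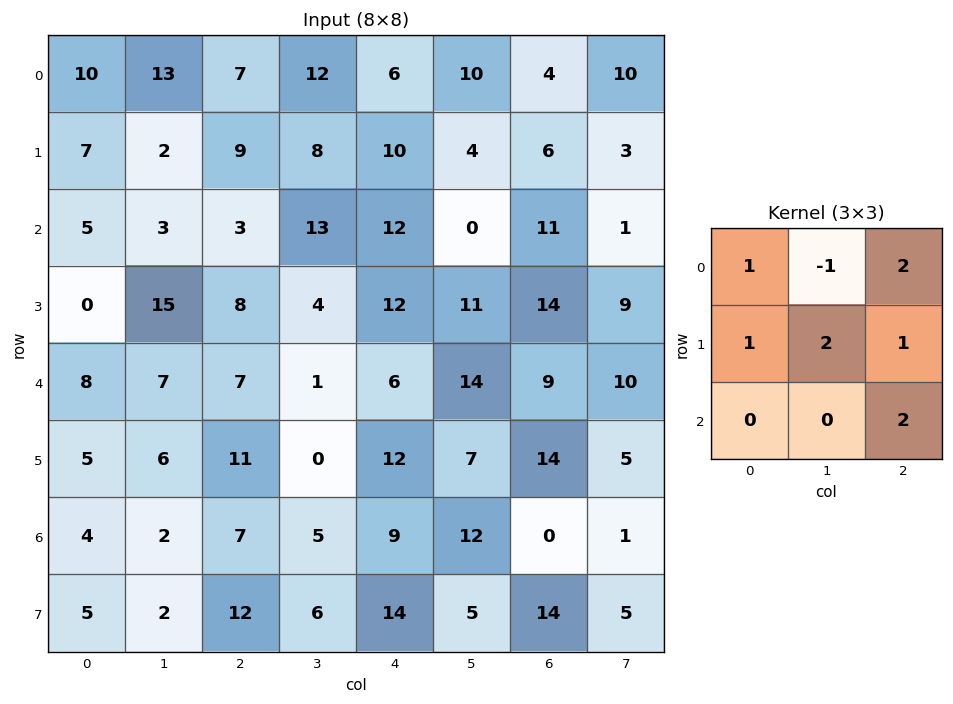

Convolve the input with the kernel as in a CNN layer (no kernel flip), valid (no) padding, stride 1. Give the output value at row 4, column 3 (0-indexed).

78

The receptive field on the input at this output position is [1 6 14 / 0 12 7 / 5 9 12]. Elementwise product with the kernel and sum: 1·1 + 6·-1 + 14·2 + 0·1 + 12·2 + 7·1 + 12·2.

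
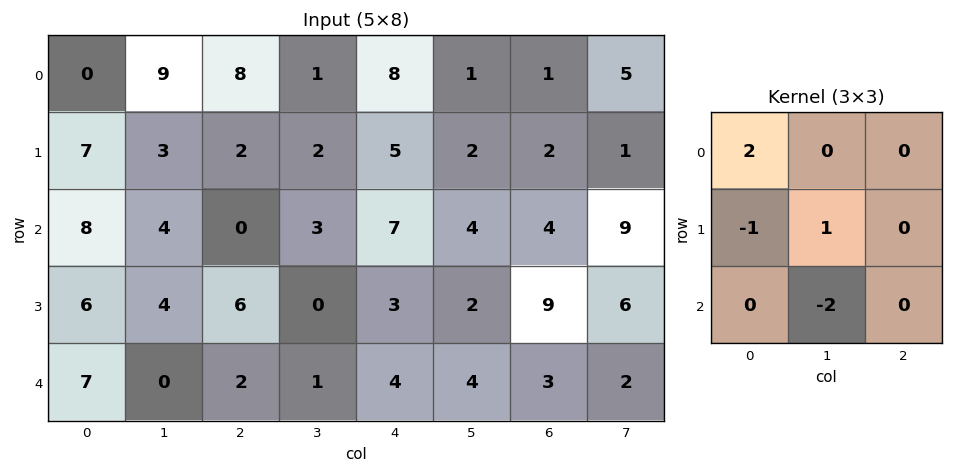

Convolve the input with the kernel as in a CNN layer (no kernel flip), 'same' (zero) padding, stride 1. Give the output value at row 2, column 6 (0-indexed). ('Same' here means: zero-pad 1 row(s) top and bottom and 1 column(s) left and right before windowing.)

The receptive field on the zero-padded input at this output position is [2 2 1 / 4 4 9 / 2 9 6]. Elementwise product with the kernel and sum: 2·2 + 4·-1 + 4·1 + 9·-2.

-14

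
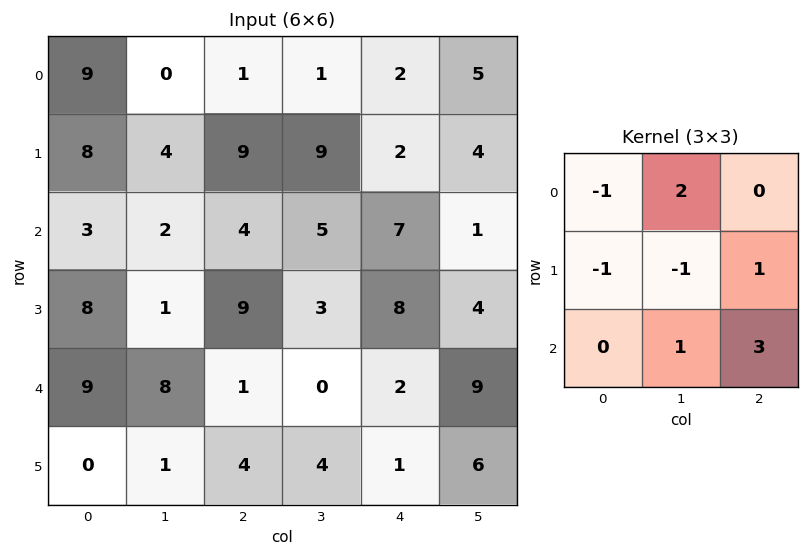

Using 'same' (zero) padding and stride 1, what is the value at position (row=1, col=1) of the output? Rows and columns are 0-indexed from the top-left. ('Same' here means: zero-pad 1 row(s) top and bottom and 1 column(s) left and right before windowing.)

The receptive field on the zero-padded input at this output position is [9 0 1 / 8 4 9 / 3 2 4]. Elementwise product with the kernel and sum: 9·-1 + 0·2 + 8·-1 + 4·-1 + 9·1 + 2·1 + 4·3.

2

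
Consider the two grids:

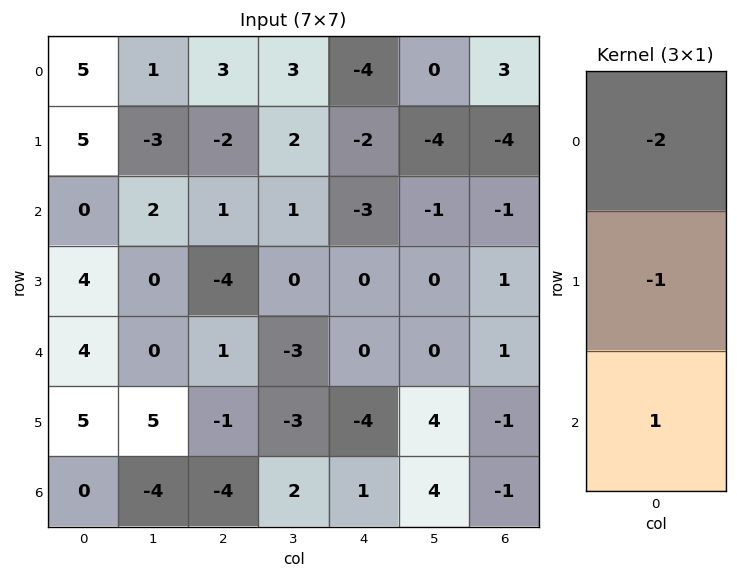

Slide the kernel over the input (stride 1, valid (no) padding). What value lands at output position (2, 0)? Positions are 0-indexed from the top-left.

0

The receptive field on the input at this output position is [0 / 4 / 4]. Elementwise product with the kernel and sum: 0·-2 + 4·-1 + 4·1.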